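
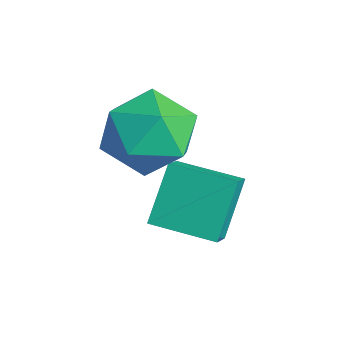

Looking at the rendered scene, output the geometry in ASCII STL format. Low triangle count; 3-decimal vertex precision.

solid 
facet normal -0.574 -0.800 0.175
outer loop
vertex -0.415 -0.742 -1.208
vertex 0.446 -1.473 -1.723
vertex 0.483 -1.233 -0.506
endloop
endfacet
facet normal -0.683 -0.295 0.668
outer loop
vertex -0.415 -0.742 -1.208
vertex 0.483 -1.233 -0.506
vertex 0.139 -0.053 -0.337
endloop
endfacet
facet normal -0.894 0.299 0.332
outer loop
vertex -0.415 -0.742 -1.208
vertex 0.139 -0.053 -0.337
vertex -0.111 0.436 -1.45
endloop
endfacet
facet normal -0.916 0.161 -0.368
outer loop
vertex -0.415 -0.742 -1.208
vertex -0.111 0.436 -1.45
vertex 0.079 -0.441 -2.306
endloop
endfacet
facet normal -0.718 -0.518 -0.465
outer loop
vertex -0.415 -0.742 -1.208
vertex 0.079 -0.441 -2.306
vertex 0.446 -1.473 -1.723
endloop
endfacet
facet normal -0.059 -0.158 0.986
outer loop
vertex 0.139 -0.053 -0.337
vertex 0.483 -1.233 -0.506
vertex 1.341 -0.359 -0.314
endloop
endfacet
facet normal 0.117 -0.975 0.189
outer loop
vertex 0.483 -1.233 -0.506
vertex 0.446 -1.473 -1.723
vertex 1.531 -1.236 -1.17
endloop
endfacet
facet normal -0.116 -0.520 -0.847
outer loop
vertex 0.446 -1.473 -1.723
vertex 0.079 -0.441 -2.306
vertex 1.281 -0.747 -2.283
endloop
endfacet
facet normal -0.435 0.579 -0.690
outer loop
vertex 0.079 -0.441 -2.306
vertex -0.111 0.436 -1.45
vertex 0.937 0.433 -2.114
endloop
endfacet
facet normal -0.401 0.802 0.442
outer loop
vertex -0.111 0.436 -1.45
vertex 0.139 -0.053 -0.337
vertex 0.974 0.673 -0.897
endloop
endfacet
facet normal 0.916 -0.161 0.368
outer loop
vertex 1.835 -0.058 -1.412
vertex 1.341 -0.359 -0.314
vertex 1.531 -1.236 -1.17
endloop
endfacet
facet normal 0.894 -0.299 -0.332
outer loop
vertex 1.835 -0.058 -1.412
vertex 1.531 -1.236 -1.17
vertex 1.281 -0.747 -2.283
endloop
endfacet
facet normal 0.683 0.295 -0.668
outer loop
vertex 1.835 -0.058 -1.412
vertex 1.281 -0.747 -2.283
vertex 0.937 0.433 -2.114
endloop
endfacet
facet normal 0.574 0.800 -0.175
outer loop
vertex 1.835 -0.058 -1.412
vertex 0.937 0.433 -2.114
vertex 0.974 0.673 -0.897
endloop
endfacet
facet normal 0.718 0.518 0.465
outer loop
vertex 1.835 -0.058 -1.412
vertex 0.974 0.673 -0.897
vertex 1.341 -0.359 -0.314
endloop
endfacet
facet normal 0.435 -0.579 0.690
outer loop
vertex 1.531 -1.236 -1.17
vertex 1.341 -0.359 -0.314
vertex 0.483 -1.233 -0.506
endloop
endfacet
facet normal 0.401 -0.802 -0.442
outer loop
vertex 1.281 -0.747 -2.283
vertex 1.531 -1.236 -1.17
vertex 0.446 -1.473 -1.723
endloop
endfacet
facet normal 0.059 0.158 -0.986
outer loop
vertex 0.937 0.433 -2.114
vertex 1.281 -0.747 -2.283
vertex 0.079 -0.441 -2.306
endloop
endfacet
facet normal -0.117 0.975 -0.189
outer loop
vertex 0.974 0.673 -0.897
vertex 0.937 0.433 -2.114
vertex -0.111 0.436 -1.45
endloop
endfacet
facet normal 0.116 0.520 0.847
outer loop
vertex 1.341 -0.359 -0.314
vertex 0.974 0.673 -0.897
vertex 0.139 -0.053 -0.337
endloop
endfacet
facet normal -0.672 -0.731 0.117
outer loop
vertex 2.001 -0.997 -3.286
vertex 1.375 -0.207 -1.954
vertex 1.389 -0.525 -3.854
endloop
endfacet
facet normal 0.375 -0.473 -0.797
outer loop
vertex 2.485 0.667 -4.046
vertex 2.001 -0.997 -3.286
vertex 1.389 -0.525 -3.854
endloop
endfacet
facet normal -0.673 -0.730 0.117
outer loop
vertex 1.389 -0.525 -3.854
vertex 1.375 -0.207 -1.954
vertex 0.763 0.266 -2.523
endloop
endfacet
facet normal -0.638 0.492 -0.592
outer loop
vertex 0.763 0.266 -2.523
vertex 2.485 0.667 -4.046
vertex 1.389 -0.525 -3.854
endloop
endfacet
facet normal 0.639 -0.492 0.592
outer loop
vertex 2.001 -0.997 -3.286
vertex 2.471 0.985 -2.146
vertex 1.375 -0.207 -1.954
endloop
endfacet
facet normal 0.375 -0.473 -0.797
outer loop
vertex 3.097 0.194 -3.477
vertex 2.001 -0.997 -3.286
vertex 2.485 0.667 -4.046
endloop
endfacet
facet normal 0.638 -0.492 0.592
outer loop
vertex 3.097 0.194 -3.477
vertex 2.471 0.985 -2.146
vertex 2.001 -0.997 -3.286
endloop
endfacet
facet normal -0.375 0.473 0.797
outer loop
vertex 1.375 -0.207 -1.954
vertex 2.471 0.985 -2.146
vertex 0.763 0.266 -2.523
endloop
endfacet
facet normal -0.638 0.492 -0.592
outer loop
vertex 1.859 1.457 -2.714
vertex 2.485 0.667 -4.046
vertex 0.763 0.266 -2.523
endloop
endfacet
facet normal -0.375 0.473 0.797
outer loop
vertex 0.763 0.266 -2.523
vertex 2.471 0.985 -2.146
vertex 1.859 1.457 -2.714
endloop
endfacet
facet normal 0.673 0.730 -0.117
outer loop
vertex 1.859 1.457 -2.714
vertex 3.097 0.194 -3.477
vertex 2.485 0.667 -4.046
endloop
endfacet
facet normal 0.673 0.731 -0.118
outer loop
vertex 2.471 0.985 -2.146
vertex 3.097 0.194 -3.477
vertex 1.859 1.457 -2.714
endloop
endfacet

endsolid


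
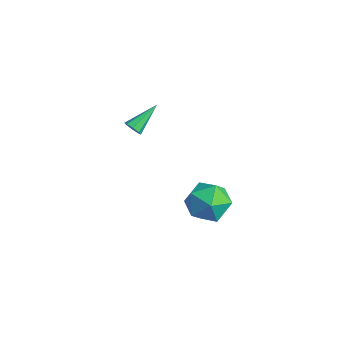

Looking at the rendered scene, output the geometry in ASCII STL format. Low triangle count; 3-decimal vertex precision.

solid 
facet normal 0.221 0.800 0.558
outer loop
vertex 3.492 -0.31 0.837
vertex 3.865 -1.035 1.729
vertex 4.647 -0.662 0.885
endloop
endfacet
facet normal 0.294 0.946 -0.136
outer loop
vertex 3.492 -0.31 0.837
vertex 4.647 -0.662 0.885
vertex 4.068 -0.635 -0.176
endloop
endfacet
facet normal -0.333 0.826 -0.454
outer loop
vertex 3.492 -0.31 0.837
vertex 4.068 -0.635 -0.176
vertex 2.928 -0.991 0.012
endloop
endfacet
facet normal -0.795 0.606 0.043
outer loop
vertex 3.492 -0.31 0.837
vertex 2.928 -0.991 0.012
vertex 2.803 -1.239 1.189
endloop
endfacet
facet normal -0.453 0.589 0.669
outer loop
vertex 3.492 -0.31 0.837
vertex 2.803 -1.239 1.189
vertex 3.865 -1.035 1.729
endloop
endfacet
facet normal 0.771 0.489 -0.408
outer loop
vertex 4.068 -0.635 -0.176
vertex 4.647 -0.662 0.885
vertex 4.797 -1.561 0.091
endloop
endfacet
facet normal 0.651 0.253 0.715
outer loop
vertex 4.647 -0.662 0.885
vertex 3.865 -1.035 1.729
vertex 4.672 -1.809 1.268
endloop
endfacet
facet normal -0.438 -0.087 0.895
outer loop
vertex 3.865 -1.035 1.729
vertex 2.803 -1.239 1.189
vertex 3.532 -2.165 1.456
endloop
endfacet
facet normal -0.991 -0.061 -0.118
outer loop
vertex 2.803 -1.239 1.189
vertex 2.928 -0.991 0.012
vertex 2.953 -2.138 0.395
endloop
endfacet
facet normal -0.244 0.295 -0.924
outer loop
vertex 2.928 -0.991 0.012
vertex 4.068 -0.635 -0.176
vertex 3.735 -1.765 -0.449
endloop
endfacet
facet normal 0.795 -0.606 -0.043
outer loop
vertex 4.108 -2.49 0.443
vertex 4.797 -1.561 0.091
vertex 4.672 -1.809 1.268
endloop
endfacet
facet normal 0.333 -0.826 0.454
outer loop
vertex 4.108 -2.49 0.443
vertex 4.672 -1.809 1.268
vertex 3.532 -2.165 1.456
endloop
endfacet
facet normal -0.294 -0.946 0.136
outer loop
vertex 4.108 -2.49 0.443
vertex 3.532 -2.165 1.456
vertex 2.953 -2.138 0.395
endloop
endfacet
facet normal -0.221 -0.800 -0.558
outer loop
vertex 4.108 -2.49 0.443
vertex 2.953 -2.138 0.395
vertex 3.735 -1.765 -0.449
endloop
endfacet
facet normal 0.453 -0.589 -0.669
outer loop
vertex 4.108 -2.49 0.443
vertex 3.735 -1.765 -0.449
vertex 4.797 -1.561 0.091
endloop
endfacet
facet normal 0.991 0.061 0.118
outer loop
vertex 4.672 -1.809 1.268
vertex 4.797 -1.561 0.091
vertex 4.647 -0.662 0.885
endloop
endfacet
facet normal 0.244 -0.295 0.924
outer loop
vertex 3.532 -2.165 1.456
vertex 4.672 -1.809 1.268
vertex 3.865 -1.035 1.729
endloop
endfacet
facet normal -0.771 -0.489 0.408
outer loop
vertex 2.953 -2.138 0.395
vertex 3.532 -2.165 1.456
vertex 2.803 -1.239 1.189
endloop
endfacet
facet normal -0.651 -0.253 -0.715
outer loop
vertex 3.735 -1.765 -0.449
vertex 2.953 -2.138 0.395
vertex 2.928 -0.991 0.012
endloop
endfacet
facet normal 0.438 0.087 -0.895
outer loop
vertex 4.797 -1.561 0.091
vertex 3.735 -1.765 -0.449
vertex 4.068 -0.635 -0.176
endloop
endfacet
facet normal 0.147 -0.848 -0.510
outer loop
vertex -2.047 -1.406 1.075
vertex -2.44 -1.621 1.319
vertex -2.386 -1.353 0.889
endloop
endfacet
facet normal 0.420 0.713 -0.562
outer loop
vertex -2.047 -1.406 1.075
vertex -2.386 -1.353 0.889
vertex -2.7 -0.119 2.221
endloop
endfacet
facet normal 0.147 -0.848 -0.510
outer loop
vertex -2.386 -1.353 0.889
vertex -2.44 -1.621 1.319
vertex -2.756 -1.457 0.955
endloop
endfacet
facet normal -0.308 0.661 -0.685
outer loop
vertex -2.386 -1.353 0.889
vertex -2.756 -1.457 0.955
vertex -2.7 -0.119 2.221
endloop
endfacet
facet normal 0.146 -0.848 -0.509
outer loop
vertex -2.756 -1.457 0.955
vertex -2.44 -1.621 1.319
vertex -2.941 -1.657 1.235
endloop
endfacet
facet normal -0.877 0.349 -0.330
outer loop
vertex -2.756 -1.457 0.955
vertex -2.941 -1.657 1.235
vertex -2.7 -0.119 2.221
endloop
endfacet
facet normal 0.146 -0.849 -0.508
outer loop
vertex -2.941 -1.657 1.235
vertex -2.44 -1.621 1.319
vertex -2.832 -1.835 1.564
endloop
endfacet
facet normal -0.955 -0.039 0.295
outer loop
vertex -2.941 -1.657 1.235
vertex -2.832 -1.835 1.564
vertex -2.7 -0.119 2.221
endloop
endfacet
facet normal 0.146 -0.849 -0.508
outer loop
vertex -2.832 -1.835 1.564
vertex -2.44 -1.621 1.319
vertex -2.493 -1.888 1.75
endloop
endfacet
facet normal -0.495 -0.277 0.823
outer loop
vertex -2.832 -1.835 1.564
vertex -2.493 -1.888 1.75
vertex -2.7 -0.119 2.221
endloop
endfacet
facet normal 0.148 -0.849 -0.508
outer loop
vertex -2.493 -1.888 1.75
vertex -2.44 -1.621 1.319
vertex -2.123 -1.784 1.684
endloop
endfacet
facet normal 0.232 -0.225 0.946
outer loop
vertex -2.493 -1.888 1.75
vertex -2.123 -1.784 1.684
vertex -2.7 -0.119 2.221
endloop
endfacet
facet normal 0.149 -0.848 -0.508
outer loop
vertex -2.123 -1.784 1.684
vertex -2.44 -1.621 1.319
vertex -1.938 -1.584 1.404
endloop
endfacet
facet normal 0.801 0.087 0.592
outer loop
vertex -2.123 -1.784 1.684
vertex -1.938 -1.584 1.404
vertex -2.7 -0.119 2.221
endloop
endfacet
facet normal 0.149 -0.848 -0.508
outer loop
vertex -1.938 -1.584 1.404
vertex -2.44 -1.621 1.319
vertex -2.047 -1.406 1.075
endloop
endfacet
facet normal 0.879 0.476 -0.034
outer loop
vertex -1.938 -1.584 1.404
vertex -2.047 -1.406 1.075
vertex -2.7 -0.119 2.221
endloop
endfacet

endsolid


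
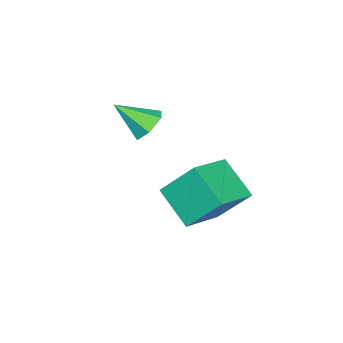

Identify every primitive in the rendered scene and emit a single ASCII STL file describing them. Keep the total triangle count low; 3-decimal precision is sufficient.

solid 
facet normal -0.976 -0.046 -0.212
outer loop
vertex -2.836 3.071 0.576
vertex -2.641 4.589 -0.649
vertex -2.425 1.727 -1.024
endloop
endfacet
facet normal -0.100 -0.774 0.625
outer loop
vertex -0.619 1.811 -0.631
vertex -2.836 3.071 0.576
vertex -2.425 1.727 -1.024
endloop
endfacet
facet normal -0.976 -0.046 -0.212
outer loop
vertex -2.425 1.727 -1.024
vertex -2.641 4.589 -0.649
vertex -2.23 3.244 -2.249
endloop
endfacet
facet normal 0.193 -0.631 -0.751
outer loop
vertex -2.23 3.244 -2.249
vertex -0.619 1.811 -0.631
vertex -2.425 1.727 -1.024
endloop
endfacet
facet normal -0.193 0.631 0.751
outer loop
vertex -2.836 3.071 0.576
vertex -0.835 4.673 -0.256
vertex -2.641 4.589 -0.649
endloop
endfacet
facet normal -0.100 -0.774 0.625
outer loop
vertex -1.03 3.156 0.969
vertex -2.836 3.071 0.576
vertex -0.619 1.811 -0.631
endloop
endfacet
facet normal -0.193 0.631 0.751
outer loop
vertex -1.03 3.156 0.969
vertex -0.835 4.673 -0.256
vertex -2.836 3.071 0.576
endloop
endfacet
facet normal 0.100 0.774 -0.625
outer loop
vertex -2.641 4.589 -0.649
vertex -0.835 4.673 -0.256
vertex -2.23 3.244 -2.249
endloop
endfacet
facet normal 0.193 -0.631 -0.751
outer loop
vertex -0.424 3.329 -1.856
vertex -0.619 1.811 -0.631
vertex -2.23 3.244 -2.249
endloop
endfacet
facet normal 0.100 0.774 -0.625
outer loop
vertex -2.23 3.244 -2.249
vertex -0.835 4.673 -0.256
vertex -0.424 3.329 -1.856
endloop
endfacet
facet normal 0.976 0.046 0.212
outer loop
vertex -0.424 3.329 -1.856
vertex -1.03 3.156 0.969
vertex -0.619 1.811 -0.631
endloop
endfacet
facet normal 0.976 0.046 0.212
outer loop
vertex -0.835 4.673 -0.256
vertex -1.03 3.156 0.969
vertex -0.424 3.329 -1.856
endloop
endfacet
facet normal -0.480 0.617 -0.623
outer loop
vertex -1.851 -0.536 0.584
vertex -2.527 -0.543 1.098
vertex -1.918 0.04 1.206
endloop
endfacet
facet normal 0.992 0.128 -0.012
outer loop
vertex -1.851 -0.536 0.584
vertex -1.918 0.04 1.206
vertex -1.693 -1.617 2.182
endloop
endfacet
facet normal -0.480 0.617 -0.623
outer loop
vertex -1.918 0.04 1.206
vertex -2.527 -0.543 1.098
vertex -2.594 0.033 1.72
endloop
endfacet
facet normal 0.527 0.483 0.699
outer loop
vertex -1.918 0.04 1.206
vertex -2.594 0.033 1.72
vertex -1.693 -1.617 2.182
endloop
endfacet
facet normal -0.479 0.618 -0.624
outer loop
vertex -2.594 0.033 1.72
vertex -2.527 -0.543 1.098
vertex -3.204 -0.549 1.612
endloop
endfacet
facet normal -0.278 0.115 0.954
outer loop
vertex -2.594 0.033 1.72
vertex -3.204 -0.549 1.612
vertex -1.693 -1.617 2.182
endloop
endfacet
facet normal -0.479 0.618 -0.624
outer loop
vertex -3.204 -0.549 1.612
vertex -2.527 -0.543 1.098
vertex -3.137 -1.125 0.99
endloop
endfacet
facet normal -0.618 -0.609 0.497
outer loop
vertex -3.204 -0.549 1.612
vertex -3.137 -1.125 0.99
vertex -1.693 -1.617 2.182
endloop
endfacet
facet normal -0.480 0.618 -0.623
outer loop
vertex -3.137 -1.125 0.99
vertex -2.527 -0.543 1.098
vertex -2.461 -1.118 0.476
endloop
endfacet
facet normal -0.152 -0.965 -0.214
outer loop
vertex -3.137 -1.125 0.99
vertex -2.461 -1.118 0.476
vertex -1.693 -1.617 2.182
endloop
endfacet
facet normal -0.480 0.618 -0.623
outer loop
vertex -2.461 -1.118 0.476
vertex -2.527 -0.543 1.098
vertex -1.851 -0.536 0.584
endloop
endfacet
facet normal 0.652 -0.597 -0.468
outer loop
vertex -2.461 -1.118 0.476
vertex -1.851 -0.536 0.584
vertex -1.693 -1.617 2.182
endloop
endfacet

endsolid


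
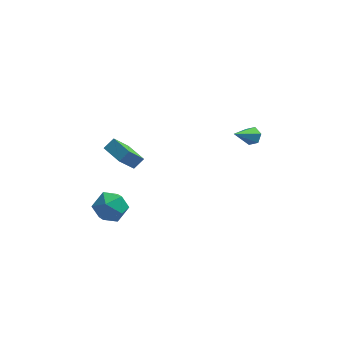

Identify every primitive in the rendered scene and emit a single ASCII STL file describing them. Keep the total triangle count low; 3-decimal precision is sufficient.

solid 
facet normal 0.005 0.004 1.000
outer loop
vertex -4.441 -1.549 -2.33
vertex -4.184 -2.752 -2.326
vertex -3.271 -1.928 -2.334
endloop
endfacet
facet normal 0.209 0.637 0.742
outer loop
vertex -4.441 -1.549 -2.33
vertex -3.271 -1.928 -2.334
vertex -3.614 -0.986 -3.047
endloop
endfacet
facet normal -0.317 0.888 0.332
outer loop
vertex -4.441 -1.549 -2.33
vertex -3.614 -0.986 -3.047
vertex -4.741 -1.227 -3.479
endloop
endfacet
facet normal -0.848 0.410 0.336
outer loop
vertex -4.441 -1.549 -2.33
vertex -4.741 -1.227 -3.479
vertex -5.093 -2.319 -3.034
endloop
endfacet
facet normal -0.648 -0.136 0.749
outer loop
vertex -4.441 -1.549 -2.33
vertex -5.093 -2.319 -3.034
vertex -4.184 -2.752 -2.326
endloop
endfacet
facet normal 0.781 0.532 0.328
outer loop
vertex -3.614 -0.986 -3.047
vertex -3.271 -1.928 -2.334
vertex -2.847 -1.841 -3.486
endloop
endfacet
facet normal 0.450 -0.492 0.745
outer loop
vertex -3.271 -1.928 -2.334
vertex -4.184 -2.752 -2.326
vertex -3.199 -2.933 -3.041
endloop
endfacet
facet normal -0.607 -0.719 0.340
outer loop
vertex -4.184 -2.752 -2.326
vertex -5.093 -2.319 -3.034
vertex -4.326 -3.174 -3.473
endloop
endfacet
facet normal -0.930 0.165 -0.330
outer loop
vertex -5.093 -2.319 -3.034
vertex -4.741 -1.227 -3.479
vertex -4.669 -2.232 -4.186
endloop
endfacet
facet normal -0.072 0.939 -0.337
outer loop
vertex -4.741 -1.227 -3.479
vertex -3.614 -0.986 -3.047
vertex -3.756 -1.408 -4.194
endloop
endfacet
facet normal 0.848 -0.410 -0.336
outer loop
vertex -3.499 -2.611 -4.19
vertex -2.847 -1.841 -3.486
vertex -3.199 -2.933 -3.041
endloop
endfacet
facet normal 0.317 -0.888 -0.332
outer loop
vertex -3.499 -2.611 -4.19
vertex -3.199 -2.933 -3.041
vertex -4.326 -3.174 -3.473
endloop
endfacet
facet normal -0.209 -0.637 -0.742
outer loop
vertex -3.499 -2.611 -4.19
vertex -4.326 -3.174 -3.473
vertex -4.669 -2.232 -4.186
endloop
endfacet
facet normal -0.005 -0.004 -1.000
outer loop
vertex -3.499 -2.611 -4.19
vertex -4.669 -2.232 -4.186
vertex -3.756 -1.408 -4.194
endloop
endfacet
facet normal 0.648 0.136 -0.749
outer loop
vertex -3.499 -2.611 -4.19
vertex -3.756 -1.408 -4.194
vertex -2.847 -1.841 -3.486
endloop
endfacet
facet normal 0.930 -0.165 0.330
outer loop
vertex -3.199 -2.933 -3.041
vertex -2.847 -1.841 -3.486
vertex -3.271 -1.928 -2.334
endloop
endfacet
facet normal 0.072 -0.939 0.337
outer loop
vertex -4.326 -3.174 -3.473
vertex -3.199 -2.933 -3.041
vertex -4.184 -2.752 -2.326
endloop
endfacet
facet normal -0.781 -0.532 -0.328
outer loop
vertex -4.669 -2.232 -4.186
vertex -4.326 -3.174 -3.473
vertex -5.093 -2.319 -3.034
endloop
endfacet
facet normal -0.450 0.492 -0.745
outer loop
vertex -3.756 -1.408 -4.194
vertex -4.669 -2.232 -4.186
vertex -4.741 -1.227 -3.479
endloop
endfacet
facet normal 0.607 0.719 -0.340
outer loop
vertex -2.847 -1.841 -3.486
vertex -3.756 -1.408 -4.194
vertex -3.614 -0.986 -3.047
endloop
endfacet
facet normal -0.405 -0.464 0.788
outer loop
vertex -2.852 -0.979 1.242
vertex -3.876 0.174 1.394
vertex -3.433 -1.421 0.683
endloop
endfacet
facet normal 0.661 -0.744 -0.098
outer loop
vertex -2.624 -0.494 -0.894
vertex -2.852 -0.979 1.242
vertex -3.433 -1.421 0.683
endloop
endfacet
facet normal -0.405 -0.464 0.788
outer loop
vertex -3.433 -1.421 0.683
vertex -3.876 0.174 1.394
vertex -4.458 -0.268 0.835
endloop
endfacet
facet normal -0.632 -0.482 -0.607
outer loop
vertex -4.458 -0.268 0.835
vertex -2.624 -0.494 -0.894
vertex -3.433 -1.421 0.683
endloop
endfacet
facet normal 0.632 0.481 0.607
outer loop
vertex -2.852 -0.979 1.242
vertex -3.067 1.101 -0.183
vertex -3.876 0.174 1.394
endloop
endfacet
facet normal 0.660 -0.745 -0.099
outer loop
vertex -2.042 -0.052 -0.335
vertex -2.852 -0.979 1.242
vertex -2.624 -0.494 -0.894
endloop
endfacet
facet normal 0.632 0.482 0.608
outer loop
vertex -2.042 -0.052 -0.335
vertex -3.067 1.101 -0.183
vertex -2.852 -0.979 1.242
endloop
endfacet
facet normal -0.660 0.744 0.099
outer loop
vertex -3.876 0.174 1.394
vertex -3.067 1.101 -0.183
vertex -4.458 -0.268 0.835
endloop
endfacet
facet normal -0.632 -0.481 -0.607
outer loop
vertex -3.648 0.659 -0.742
vertex -2.624 -0.494 -0.894
vertex -4.458 -0.268 0.835
endloop
endfacet
facet normal -0.661 0.744 0.098
outer loop
vertex -4.458 -0.268 0.835
vertex -3.067 1.101 -0.183
vertex -3.648 0.659 -0.742
endloop
endfacet
facet normal 0.405 0.464 -0.788
outer loop
vertex -3.648 0.659 -0.742
vertex -2.042 -0.052 -0.335
vertex -2.624 -0.494 -0.894
endloop
endfacet
facet normal 0.405 0.464 -0.788
outer loop
vertex -3.067 1.101 -0.183
vertex -2.042 -0.052 -0.335
vertex -3.648 0.659 -0.742
endloop
endfacet
facet normal 0.535 0.584 -0.611
outer loop
vertex 5.031 -0.767 3.163
vertex 4.487 -0.634 2.814
vertex 4.653 -0.251 3.325
endloop
endfacet
facet normal 0.452 0.052 0.890
outer loop
vertex 5.031 -0.767 3.163
vertex 4.653 -0.251 3.325
vertex 3.413 -1.806 4.046
endloop
endfacet
facet normal 0.535 0.584 -0.611
outer loop
vertex 4.653 -0.251 3.325
vertex 4.487 -0.634 2.814
vertex 4.109 -0.118 2.976
endloop
endfacet
facet normal -0.324 0.598 0.733
outer loop
vertex 4.653 -0.251 3.325
vertex 4.109 -0.118 2.976
vertex 3.413 -1.806 4.046
endloop
endfacet
facet normal 0.533 0.583 -0.613
outer loop
vertex 4.109 -0.118 2.976
vertex 4.487 -0.634 2.814
vertex 3.942 -0.502 2.466
endloop
endfacet
facet normal -0.922 0.387 0.011
outer loop
vertex 4.109 -0.118 2.976
vertex 3.942 -0.502 2.466
vertex 3.413 -1.806 4.046
endloop
endfacet
facet normal 0.533 0.583 -0.613
outer loop
vertex 3.942 -0.502 2.466
vertex 4.487 -0.634 2.814
vertex 4.32 -1.018 2.304
endloop
endfacet
facet normal -0.744 -0.371 -0.555
outer loop
vertex 3.942 -0.502 2.466
vertex 4.32 -1.018 2.304
vertex 3.413 -1.806 4.046
endloop
endfacet
facet normal 0.534 0.582 -0.613
outer loop
vertex 4.32 -1.018 2.304
vertex 4.487 -0.634 2.814
vertex 4.864 -1.151 2.652
endloop
endfacet
facet normal 0.031 -0.917 -0.399
outer loop
vertex 4.32 -1.018 2.304
vertex 4.864 -1.151 2.652
vertex 3.413 -1.806 4.046
endloop
endfacet
facet normal 0.535 0.582 -0.612
outer loop
vertex 4.864 -1.151 2.652
vertex 4.487 -0.634 2.814
vertex 5.031 -0.767 3.163
endloop
endfacet
facet normal 0.630 -0.706 0.324
outer loop
vertex 4.864 -1.151 2.652
vertex 5.031 -0.767 3.163
vertex 3.413 -1.806 4.046
endloop
endfacet

endsolid


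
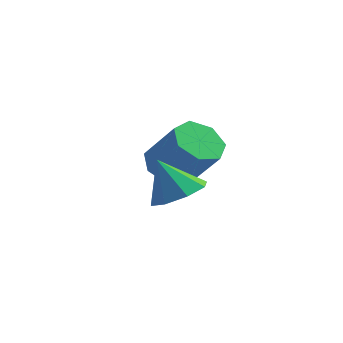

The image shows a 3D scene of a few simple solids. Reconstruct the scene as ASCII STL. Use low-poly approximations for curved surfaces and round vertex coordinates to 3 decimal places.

solid 
facet normal 0.454 0.093 -0.886
outer loop
vertex -1.161 -3.115 -3.526
vertex -1.636 -2.608 -3.716
vertex -0.995 -2.608 -3.388
endloop
endfacet
facet normal 0.489 -0.375 0.788
outer loop
vertex -1.161 -3.115 -3.526
vertex -0.995 -2.608 -3.388
vertex -2.144 -2.712 -2.724
endloop
endfacet
facet normal 0.454 0.093 -0.886
outer loop
vertex -0.995 -2.608 -3.388
vertex -1.636 -2.608 -3.716
vertex -1.204 -2.101 -3.442
endloop
endfacet
facet normal 0.461 0.280 0.842
outer loop
vertex -0.995 -2.608 -3.388
vertex -1.204 -2.101 -3.442
vertex -2.144 -2.712 -2.724
endloop
endfacet
facet normal 0.454 0.092 -0.886
outer loop
vertex -1.204 -2.101 -3.442
vertex -1.636 -2.608 -3.716
vertex -1.666 -1.891 -3.657
endloop
endfacet
facet normal 0.027 0.744 0.668
outer loop
vertex -1.204 -2.101 -3.442
vertex -1.666 -1.891 -3.657
vertex -2.144 -2.712 -2.724
endloop
endfacet
facet normal 0.453 0.092 -0.887
outer loop
vertex -1.666 -1.891 -3.657
vertex -1.636 -2.608 -3.716
vertex -2.111 -2.101 -3.906
endloop
endfacet
facet normal -0.557 0.744 0.369
outer loop
vertex -1.666 -1.891 -3.657
vertex -2.111 -2.101 -3.906
vertex -2.144 -2.712 -2.724
endloop
endfacet
facet normal 0.455 0.094 -0.886
outer loop
vertex -2.111 -2.101 -3.906
vertex -1.636 -2.608 -3.716
vertex -2.277 -2.608 -4.045
endloop
endfacet
facet normal -0.953 0.280 0.118
outer loop
vertex -2.111 -2.101 -3.906
vertex -2.277 -2.608 -4.045
vertex -2.144 -2.712 -2.724
endloop
endfacet
facet normal 0.455 0.094 -0.886
outer loop
vertex -2.277 -2.608 -4.045
vertex -1.636 -2.608 -3.716
vertex -2.067 -3.115 -3.991
endloop
endfacet
facet normal -0.924 -0.376 0.063
outer loop
vertex -2.277 -2.608 -4.045
vertex -2.067 -3.115 -3.991
vertex -2.144 -2.712 -2.724
endloop
endfacet
facet normal 0.455 0.094 -0.886
outer loop
vertex -2.067 -3.115 -3.991
vertex -1.636 -2.608 -3.716
vertex -1.605 -3.325 -3.776
endloop
endfacet
facet normal -0.491 -0.838 0.237
outer loop
vertex -2.067 -3.115 -3.991
vertex -1.605 -3.325 -3.776
vertex -2.144 -2.712 -2.724
endloop
endfacet
facet normal 0.454 0.094 -0.886
outer loop
vertex -1.605 -3.325 -3.776
vertex -1.636 -2.608 -3.716
vertex -1.161 -3.115 -3.526
endloop
endfacet
facet normal 0.094 -0.838 0.537
outer loop
vertex -1.605 -3.325 -3.776
vertex -1.161 -3.115 -3.526
vertex -2.144 -2.712 -2.724
endloop
endfacet
facet normal -0.656 0.170 -0.736
outer loop
vertex -2.772 0.367 -4.183
vertex -3.178 -0.179 -3.947
vertex -3.207 0.516 -3.761
endloop
endfacet
facet normal 0.291 0.956 -0.038
outer loop
vertex -2.772 0.367 -4.183
vertex -3.207 0.516 -3.761
vertex -1.835 0.124 -3.13
endloop
endfacet
facet normal 0.291 0.956 -0.039
outer loop
vertex -1.835 0.124 -3.13
vertex -3.207 0.516 -3.761
vertex -2.271 0.274 -2.707
endloop
endfacet
facet normal 0.656 -0.170 0.736
outer loop
vertex -1.835 0.124 -3.13
vertex -2.271 0.274 -2.707
vertex -2.242 -0.421 -2.893
endloop
endfacet
facet normal -0.655 0.170 -0.737
outer loop
vertex -3.207 0.516 -3.761
vertex -3.178 -0.179 -3.947
vertex -3.621 0.143 -3.479
endloop
endfacet
facet normal -0.364 0.784 0.503
outer loop
vertex -3.207 0.516 -3.761
vertex -3.621 0.143 -3.479
vertex -2.271 0.274 -2.707
endloop
endfacet
facet normal -0.365 0.783 0.505
outer loop
vertex -2.271 0.274 -2.707
vertex -3.621 0.143 -3.479
vertex -2.685 -0.1 -2.426
endloop
endfacet
facet normal 0.654 -0.170 0.737
outer loop
vertex -2.271 0.274 -2.707
vertex -2.685 -0.1 -2.426
vertex -2.242 -0.421 -2.893
endloop
endfacet
facet normal -0.655 0.170 -0.737
outer loop
vertex -3.621 0.143 -3.479
vertex -3.178 -0.179 -3.947
vertex -3.702 -0.473 -3.549
endloop
endfacet
facet normal -0.745 0.022 0.667
outer loop
vertex -3.621 0.143 -3.479
vertex -3.702 -0.473 -3.549
vertex -2.685 -0.1 -2.426
endloop
endfacet
facet normal -0.744 0.021 0.667
outer loop
vertex -2.685 -0.1 -2.426
vertex -3.702 -0.473 -3.549
vertex -2.765 -0.716 -2.496
endloop
endfacet
facet normal 0.655 -0.169 0.737
outer loop
vertex -2.685 -0.1 -2.426
vertex -2.765 -0.716 -2.496
vertex -2.242 -0.421 -2.893
endloop
endfacet
facet normal -0.655 0.170 -0.737
outer loop
vertex -3.702 -0.473 -3.549
vertex -3.178 -0.179 -3.947
vertex -3.388 -0.867 -3.919
endloop
endfacet
facet normal -0.565 -0.758 0.328
outer loop
vertex -3.702 -0.473 -3.549
vertex -3.388 -0.867 -3.919
vertex -2.765 -0.716 -2.496
endloop
endfacet
facet normal -0.565 -0.758 0.328
outer loop
vertex -2.765 -0.716 -2.496
vertex -3.388 -0.867 -3.919
vertex -2.451 -1.11 -2.866
endloop
endfacet
facet normal 0.655 -0.170 0.736
outer loop
vertex -2.765 -0.716 -2.496
vertex -2.451 -1.11 -2.866
vertex -2.242 -0.421 -2.893
endloop
endfacet
facet normal -0.654 0.170 -0.737
outer loop
vertex -3.388 -0.867 -3.919
vertex -3.178 -0.179 -3.947
vertex -2.916 -0.743 -4.309
endloop
endfacet
facet normal 0.040 -0.965 -0.258
outer loop
vertex -3.388 -0.867 -3.919
vertex -2.916 -0.743 -4.309
vertex -2.451 -1.11 -2.866
endloop
endfacet
facet normal 0.042 -0.965 -0.259
outer loop
vertex -2.451 -1.11 -2.866
vertex -2.916 -0.743 -4.309
vertex -1.98 -0.985 -3.256
endloop
endfacet
facet normal 0.655 -0.170 0.736
outer loop
vertex -2.451 -1.11 -2.866
vertex -1.98 -0.985 -3.256
vertex -2.242 -0.421 -2.893
endloop
endfacet
facet normal -0.655 0.169 -0.737
outer loop
vertex -2.916 -0.743 -4.309
vertex -3.178 -0.179 -3.947
vertex -2.642 -0.194 -4.427
endloop
endfacet
facet normal 0.615 -0.447 -0.650
outer loop
vertex -2.916 -0.743 -4.309
vertex -2.642 -0.194 -4.427
vertex -1.98 -0.985 -3.256
endloop
endfacet
facet normal 0.615 -0.447 -0.650
outer loop
vertex -1.98 -0.985 -3.256
vertex -2.642 -0.194 -4.427
vertex -1.706 -0.436 -3.374
endloop
endfacet
facet normal 0.656 -0.169 0.736
outer loop
vertex -1.98 -0.985 -3.256
vertex -1.706 -0.436 -3.374
vertex -2.242 -0.421 -2.893
endloop
endfacet
facet normal -0.655 0.169 -0.737
outer loop
vertex -2.642 -0.194 -4.427
vertex -3.178 -0.179 -3.947
vertex -2.772 0.367 -4.183
endloop
endfacet
facet normal 0.727 0.409 -0.552
outer loop
vertex -2.642 -0.194 -4.427
vertex -2.772 0.367 -4.183
vertex -1.706 -0.436 -3.374
endloop
endfacet
facet normal 0.727 0.408 -0.553
outer loop
vertex -1.706 -0.436 -3.374
vertex -2.772 0.367 -4.183
vertex -1.835 0.124 -3.13
endloop
endfacet
facet normal 0.656 -0.170 0.736
outer loop
vertex -1.706 -0.436 -3.374
vertex -1.835 0.124 -3.13
vertex -2.242 -0.421 -2.893
endloop
endfacet

endsolid


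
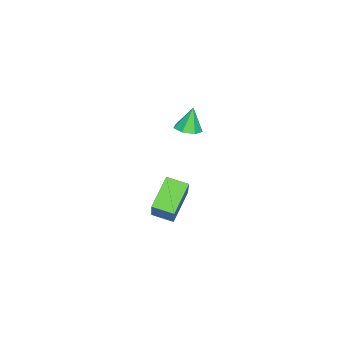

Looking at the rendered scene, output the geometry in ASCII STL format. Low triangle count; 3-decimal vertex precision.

solid 
facet normal 0.286 -0.096 -0.953
outer loop
vertex -0.781 1.414 3.522
vertex -1.161 1.976 3.351
vertex -0.492 1.947 3.555
endloop
endfacet
facet normal 0.627 -0.382 0.679
outer loop
vertex -0.781 1.414 3.522
vertex -0.492 1.947 3.555
vertex -1.539 2.104 4.609
endloop
endfacet
facet normal 0.287 -0.096 -0.953
outer loop
vertex -0.492 1.947 3.555
vertex -1.161 1.976 3.351
vertex -0.706 2.502 3.435
endloop
endfacet
facet normal 0.680 0.396 0.617
outer loop
vertex -0.492 1.947 3.555
vertex -0.706 2.502 3.435
vertex -1.539 2.104 4.609
endloop
endfacet
facet normal 0.287 -0.096 -0.953
outer loop
vertex -0.706 2.502 3.435
vertex -1.161 1.976 3.351
vertex -1.263 2.662 3.251
endloop
endfacet
facet normal 0.129 0.908 0.399
outer loop
vertex -0.706 2.502 3.435
vertex -1.263 2.662 3.251
vertex -1.539 2.104 4.609
endloop
endfacet
facet normal 0.286 -0.096 -0.953
outer loop
vertex -1.263 2.662 3.251
vertex -1.161 1.976 3.351
vertex -1.743 2.305 3.143
endloop
endfacet
facet normal -0.613 0.767 0.190
outer loop
vertex -1.263 2.662 3.251
vertex -1.743 2.305 3.143
vertex -1.539 2.104 4.609
endloop
endfacet
facet normal 0.287 -0.095 -0.953
outer loop
vertex -1.743 2.305 3.143
vertex -1.161 1.976 3.351
vertex -1.784 1.701 3.191
endloop
endfacet
facet normal -0.986 0.079 0.148
outer loop
vertex -1.743 2.305 3.143
vertex -1.784 1.701 3.191
vertex -1.539 2.104 4.609
endloop
endfacet
facet normal 0.287 -0.096 -0.953
outer loop
vertex -1.784 1.701 3.191
vertex -1.161 1.976 3.351
vertex -1.356 1.304 3.36
endloop
endfacet
facet normal -0.710 -0.636 0.303
outer loop
vertex -1.784 1.701 3.191
vertex -1.356 1.304 3.36
vertex -1.539 2.104 4.609
endloop
endfacet
facet normal 0.287 -0.096 -0.953
outer loop
vertex -1.356 1.304 3.36
vertex -1.161 1.976 3.351
vertex -0.781 1.414 3.522
endloop
endfacet
facet normal 0.009 -0.841 0.540
outer loop
vertex -1.356 1.304 3.36
vertex -0.781 1.414 3.522
vertex -1.539 2.104 4.609
endloop
endfacet
facet normal -0.821 0.077 0.565
outer loop
vertex -1.066 0.938 -0.312
vertex -1.148 2.042 -0.581
vertex -2.215 0.462 -1.916
endloop
endfacet
facet normal 0.072 -0.969 0.236
outer loop
vertex -0.672 0.318 -2.979
vertex -1.066 0.938 -0.312
vertex -2.215 0.462 -1.916
endloop
endfacet
facet normal -0.821 0.076 0.566
outer loop
vertex -2.215 0.462 -1.916
vertex -1.148 2.042 -0.581
vertex -2.298 1.566 -2.185
endloop
endfacet
facet normal -0.566 -0.235 -0.790
outer loop
vertex -2.298 1.566 -2.185
vertex -0.672 0.318 -2.979
vertex -2.215 0.462 -1.916
endloop
endfacet
facet normal 0.566 0.235 0.790
outer loop
vertex -1.066 0.938 -0.312
vertex 0.395 1.898 -1.644
vertex -1.148 2.042 -0.581
endloop
endfacet
facet normal 0.072 -0.969 0.236
outer loop
vertex 0.478 0.794 -1.375
vertex -1.066 0.938 -0.312
vertex -0.672 0.318 -2.979
endloop
endfacet
facet normal 0.566 0.235 0.790
outer loop
vertex 0.478 0.794 -1.375
vertex 0.395 1.898 -1.644
vertex -1.066 0.938 -0.312
endloop
endfacet
facet normal -0.072 0.969 -0.236
outer loop
vertex -1.148 2.042 -0.581
vertex 0.395 1.898 -1.644
vertex -2.298 1.566 -2.185
endloop
endfacet
facet normal -0.566 -0.235 -0.790
outer loop
vertex -0.754 1.422 -3.248
vertex -0.672 0.318 -2.979
vertex -2.298 1.566 -2.185
endloop
endfacet
facet normal -0.072 0.969 -0.236
outer loop
vertex -2.298 1.566 -2.185
vertex 0.395 1.898 -1.644
vertex -0.754 1.422 -3.248
endloop
endfacet
facet normal 0.821 -0.077 -0.566
outer loop
vertex -0.754 1.422 -3.248
vertex 0.478 0.794 -1.375
vertex -0.672 0.318 -2.979
endloop
endfacet
facet normal 0.821 -0.076 -0.566
outer loop
vertex 0.395 1.898 -1.644
vertex 0.478 0.794 -1.375
vertex -0.754 1.422 -3.248
endloop
endfacet

endsolid


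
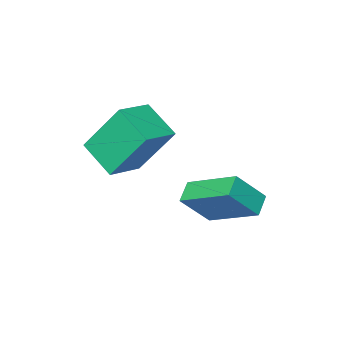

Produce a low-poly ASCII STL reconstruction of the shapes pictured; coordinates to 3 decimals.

solid 
facet normal -0.731 -0.503 0.461
outer loop
vertex 0.542 1.175 -2.902
vertex -0.023 2.888 -1.928
vertex -0.363 1.494 -3.989
endloop
endfacet
facet normal 0.276 -0.836 -0.475
outer loop
vertex 0.243 1.912 -4.372
vertex 0.542 1.175 -2.902
vertex -0.363 1.494 -3.989
endloop
endfacet
facet normal -0.731 -0.504 0.461
outer loop
vertex -0.363 1.494 -3.989
vertex -0.023 2.888 -1.928
vertex -0.929 3.207 -3.015
endloop
endfacet
facet normal -0.625 0.220 -0.749
outer loop
vertex -0.929 3.207 -3.015
vertex 0.243 1.912 -4.372
vertex -0.363 1.494 -3.989
endloop
endfacet
facet normal 0.625 -0.220 0.749
outer loop
vertex 0.542 1.175 -2.902
vertex 0.583 3.306 -2.311
vertex -0.023 2.888 -1.928
endloop
endfacet
facet normal 0.276 -0.836 -0.475
outer loop
vertex 1.149 1.593 -3.285
vertex 0.542 1.175 -2.902
vertex 0.243 1.912 -4.372
endloop
endfacet
facet normal 0.624 -0.220 0.750
outer loop
vertex 1.149 1.593 -3.285
vertex 0.583 3.306 -2.311
vertex 0.542 1.175 -2.902
endloop
endfacet
facet normal -0.276 0.835 0.475
outer loop
vertex -0.023 2.888 -1.928
vertex 0.583 3.306 -2.311
vertex -0.929 3.207 -3.015
endloop
endfacet
facet normal -0.624 0.220 -0.749
outer loop
vertex -0.322 3.625 -3.398
vertex 0.243 1.912 -4.372
vertex -0.929 3.207 -3.015
endloop
endfacet
facet normal -0.276 0.836 0.475
outer loop
vertex -0.929 3.207 -3.015
vertex 0.583 3.306 -2.311
vertex -0.322 3.625 -3.398
endloop
endfacet
facet normal 0.731 0.503 -0.461
outer loop
vertex -0.322 3.625 -3.398
vertex 1.149 1.593 -3.285
vertex 0.243 1.912 -4.372
endloop
endfacet
facet normal 0.731 0.503 -0.461
outer loop
vertex 0.583 3.306 -2.311
vertex 1.149 1.593 -3.285
vertex -0.322 3.625 -3.398
endloop
endfacet
facet normal -0.940 -0.219 -0.260
outer loop
vertex 1.987 -0.767 -1.392
vertex 1.284 0.159 0.37
vertex 1.886 0.506 -2.1
endloop
endfacet
facet normal 0.332 -0.438 -0.835
outer loop
vertex 3.156 0.801 -1.75
vertex 1.987 -0.767 -1.392
vertex 1.886 0.506 -2.1
endloop
endfacet
facet normal -0.940 -0.219 -0.260
outer loop
vertex 1.886 0.506 -2.1
vertex 1.284 0.159 0.37
vertex 1.184 1.431 -0.339
endloop
endfacet
facet normal -0.069 0.872 -0.485
outer loop
vertex 1.184 1.431 -0.339
vertex 3.156 0.801 -1.75
vertex 1.886 0.506 -2.1
endloop
endfacet
facet normal 0.069 -0.872 0.485
outer loop
vertex 1.987 -0.767 -1.392
vertex 2.554 0.454 0.72
vertex 1.284 0.159 0.37
endloop
endfacet
facet normal 0.333 -0.439 -0.834
outer loop
vertex 3.256 -0.471 -1.041
vertex 1.987 -0.767 -1.392
vertex 3.156 0.801 -1.75
endloop
endfacet
facet normal 0.069 -0.872 0.485
outer loop
vertex 3.256 -0.471 -1.041
vertex 2.554 0.454 0.72
vertex 1.987 -0.767 -1.392
endloop
endfacet
facet normal -0.332 0.439 0.835
outer loop
vertex 1.284 0.159 0.37
vertex 2.554 0.454 0.72
vertex 1.184 1.431 -0.339
endloop
endfacet
facet normal -0.069 0.871 -0.486
outer loop
vertex 2.453 1.727 0.012
vertex 3.156 0.801 -1.75
vertex 1.184 1.431 -0.339
endloop
endfacet
facet normal -0.333 0.438 0.835
outer loop
vertex 1.184 1.431 -0.339
vertex 2.554 0.454 0.72
vertex 2.453 1.727 0.012
endloop
endfacet
facet normal 0.940 0.219 0.260
outer loop
vertex 2.453 1.727 0.012
vertex 3.256 -0.471 -1.041
vertex 3.156 0.801 -1.75
endloop
endfacet
facet normal 0.940 0.219 0.260
outer loop
vertex 2.554 0.454 0.72
vertex 3.256 -0.471 -1.041
vertex 2.453 1.727 0.012
endloop
endfacet

endsolid


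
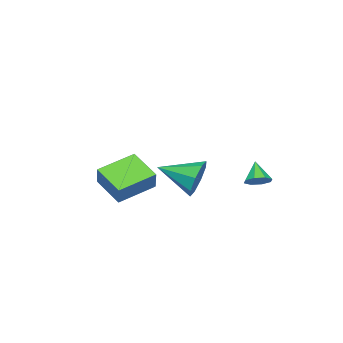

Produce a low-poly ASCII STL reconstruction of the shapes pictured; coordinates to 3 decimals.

solid 
facet normal -0.276 0.926 -0.256
outer loop
vertex 3.798 1.822 1.996
vertex 3.389 1.899 2.714
vertex 4.163 2.059 2.46
endloop
endfacet
facet normal 0.813 -0.367 -0.452
outer loop
vertex 3.798 1.822 1.996
vertex 4.163 2.059 2.46
vertex 3.811 0.481 3.106
endloop
endfacet
facet normal -0.276 0.926 -0.257
outer loop
vertex 4.163 2.059 2.46
vertex 3.389 1.899 2.714
vertex 4.074 2.202 3.072
endloop
endfacet
facet normal 0.974 -0.145 0.176
outer loop
vertex 4.163 2.059 2.46
vertex 4.074 2.202 3.072
vertex 3.811 0.481 3.106
endloop
endfacet
facet normal -0.276 0.926 -0.255
outer loop
vertex 4.074 2.202 3.072
vertex 3.389 1.899 2.714
vertex 3.584 2.167 3.475
endloop
endfacet
facet normal 0.637 -0.082 0.767
outer loop
vertex 4.074 2.202 3.072
vertex 3.584 2.167 3.475
vertex 3.811 0.481 3.106
endloop
endfacet
facet normal -0.276 0.927 -0.256
outer loop
vertex 3.584 2.167 3.475
vertex 3.389 1.899 2.714
vertex 2.979 1.975 3.432
endloop
endfacet
facet normal -0.002 -0.214 0.977
outer loop
vertex 3.584 2.167 3.475
vertex 2.979 1.975 3.432
vertex 3.811 0.481 3.106
endloop
endfacet
facet normal -0.275 0.927 -0.255
outer loop
vertex 2.979 1.975 3.432
vertex 3.389 1.899 2.714
vertex 2.615 1.739 2.968
endloop
endfacet
facet normal -0.567 -0.464 0.681
outer loop
vertex 2.979 1.975 3.432
vertex 2.615 1.739 2.968
vertex 3.811 0.481 3.106
endloop
endfacet
facet normal -0.276 0.926 -0.257
outer loop
vertex 2.615 1.739 2.968
vertex 3.389 1.899 2.714
vertex 2.704 1.596 2.356
endloop
endfacet
facet normal -0.727 -0.685 0.054
outer loop
vertex 2.615 1.739 2.968
vertex 2.704 1.596 2.356
vertex 3.811 0.481 3.106
endloop
endfacet
facet normal -0.276 0.926 -0.257
outer loop
vertex 2.704 1.596 2.356
vertex 3.389 1.899 2.714
vertex 3.194 1.63 1.953
endloop
endfacet
facet normal -0.390 -0.748 -0.537
outer loop
vertex 2.704 1.596 2.356
vertex 3.194 1.63 1.953
vertex 3.811 0.481 3.106
endloop
endfacet
facet normal -0.276 0.926 -0.257
outer loop
vertex 3.194 1.63 1.953
vertex 3.389 1.899 2.714
vertex 3.798 1.822 1.996
endloop
endfacet
facet normal 0.249 -0.616 -0.747
outer loop
vertex 3.194 1.63 1.953
vertex 3.798 1.822 1.996
vertex 3.811 0.481 3.106
endloop
endfacet
facet normal -0.859 0.431 0.278
outer loop
vertex 1.384 -2.069 2.316
vertex 1.782 -0.864 1.678
vertex 0.959 -2.374 1.476
endloop
endfacet
facet normal -0.280 -0.848 0.450
outer loop
vertex 2.358 -3.076 1.022
vertex 1.384 -2.069 2.316
vertex 0.959 -2.374 1.476
endloop
endfacet
facet normal -0.858 0.431 0.279
outer loop
vertex 0.959 -2.374 1.476
vertex 1.782 -0.864 1.678
vertex 1.356 -1.169 0.837
endloop
endfacet
facet normal -0.430 -0.308 -0.849
outer loop
vertex 1.356 -1.169 0.837
vertex 2.358 -3.076 1.022
vertex 0.959 -2.374 1.476
endloop
endfacet
facet normal 0.430 0.308 0.849
outer loop
vertex 1.384 -2.069 2.316
vertex 3.181 -1.566 1.224
vertex 1.782 -0.864 1.678
endloop
endfacet
facet normal -0.280 -0.848 0.449
outer loop
vertex 2.784 -2.771 1.863
vertex 1.384 -2.069 2.316
vertex 2.358 -3.076 1.022
endloop
endfacet
facet normal 0.429 0.309 0.849
outer loop
vertex 2.784 -2.771 1.863
vertex 3.181 -1.566 1.224
vertex 1.384 -2.069 2.316
endloop
endfacet
facet normal 0.280 0.848 -0.449
outer loop
vertex 1.782 -0.864 1.678
vertex 3.181 -1.566 1.224
vertex 1.356 -1.169 0.837
endloop
endfacet
facet normal -0.429 -0.308 -0.849
outer loop
vertex 2.756 -1.871 0.384
vertex 2.358 -3.076 1.022
vertex 1.356 -1.169 0.837
endloop
endfacet
facet normal 0.280 0.848 -0.450
outer loop
vertex 1.356 -1.169 0.837
vertex 3.181 -1.566 1.224
vertex 2.756 -1.871 0.384
endloop
endfacet
facet normal 0.858 -0.431 -0.278
outer loop
vertex 2.756 -1.871 0.384
vertex 2.784 -2.771 1.863
vertex 2.358 -3.076 1.022
endloop
endfacet
facet normal 0.859 -0.430 -0.278
outer loop
vertex 3.181 -1.566 1.224
vertex 2.784 -2.771 1.863
vertex 2.756 -1.871 0.384
endloop
endfacet
facet normal 0.515 0.425 -0.744
outer loop
vertex -1.014 1.644 1.035
vertex -1.442 1.573 0.698
vertex -1.278 1.971 1.039
endloop
endfacet
facet normal 0.286 0.220 0.933
outer loop
vertex -1.014 1.644 1.035
vertex -1.278 1.971 1.039
vertex -1.958 1.147 1.442
endloop
endfacet
facet normal 0.513 0.427 -0.745
outer loop
vertex -1.278 1.971 1.039
vertex -1.442 1.573 0.698
vertex -1.639 2.065 0.844
endloop
endfacet
facet normal -0.260 0.589 0.765
outer loop
vertex -1.278 1.971 1.039
vertex -1.639 2.065 0.844
vertex -1.958 1.147 1.442
endloop
endfacet
facet normal 0.516 0.427 -0.742
outer loop
vertex -1.639 2.065 0.844
vertex -1.442 1.573 0.698
vertex -1.884 1.871 0.562
endloop
endfacet
facet normal -0.794 0.501 0.345
outer loop
vertex -1.639 2.065 0.844
vertex -1.884 1.871 0.562
vertex -1.958 1.147 1.442
endloop
endfacet
facet normal 0.515 0.424 -0.745
outer loop
vertex -1.884 1.871 0.562
vertex -1.442 1.573 0.698
vertex -1.871 1.502 0.361
endloop
endfacet
facet normal -0.997 0.007 -0.078
outer loop
vertex -1.884 1.871 0.562
vertex -1.871 1.502 0.361
vertex -1.958 1.147 1.442
endloop
endfacet
facet normal 0.514 0.425 -0.745
outer loop
vertex -1.871 1.502 0.361
vertex -1.442 1.573 0.698
vertex -1.607 1.174 0.356
endloop
endfacet
facet normal -0.754 -0.603 -0.259
outer loop
vertex -1.871 1.502 0.361
vertex -1.607 1.174 0.356
vertex -1.958 1.147 1.442
endloop
endfacet
facet normal 0.515 0.425 -0.744
outer loop
vertex -1.607 1.174 0.356
vertex -1.442 1.573 0.698
vertex -1.246 1.08 0.552
endloop
endfacet
facet normal -0.205 -0.975 -0.090
outer loop
vertex -1.607 1.174 0.356
vertex -1.246 1.08 0.552
vertex -1.958 1.147 1.442
endloop
endfacet
facet normal 0.516 0.425 -0.744
outer loop
vertex -1.246 1.08 0.552
vertex -1.442 1.573 0.698
vertex -1.001 1.274 0.833
endloop
endfacet
facet normal 0.326 -0.887 0.328
outer loop
vertex -1.246 1.08 0.552
vertex -1.001 1.274 0.833
vertex -1.958 1.147 1.442
endloop
endfacet
facet normal 0.516 0.424 -0.744
outer loop
vertex -1.001 1.274 0.833
vertex -1.442 1.573 0.698
vertex -1.014 1.644 1.035
endloop
endfacet
facet normal 0.530 -0.392 0.752
outer loop
vertex -1.001 1.274 0.833
vertex -1.014 1.644 1.035
vertex -1.958 1.147 1.442
endloop
endfacet

endsolid


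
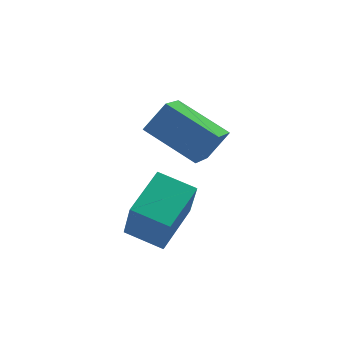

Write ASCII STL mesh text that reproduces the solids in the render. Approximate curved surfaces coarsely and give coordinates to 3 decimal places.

solid 
facet normal -0.573 0.781 0.248
outer loop
vertex -0.508 2.802 -3.157
vertex 0.58 3.503 -2.85
vertex -0.447 3.211 -4.305
endloop
endfacet
facet normal -0.818 -0.526 -0.231
outer loop
vertex 0.12 2.437 -4.55
vertex -0.508 2.802 -3.157
vertex -0.447 3.211 -4.305
endloop
endfacet
facet normal -0.573 0.782 0.247
outer loop
vertex -0.447 3.211 -4.305
vertex 0.58 3.503 -2.85
vertex 0.641 3.911 -3.998
endloop
endfacet
facet normal 0.050 0.335 -0.941
outer loop
vertex 0.641 3.911 -3.998
vertex 0.12 2.437 -4.55
vertex -0.447 3.211 -4.305
endloop
endfacet
facet normal -0.050 -0.335 0.941
outer loop
vertex -0.508 2.802 -3.157
vertex 1.147 2.729 -3.095
vertex 0.58 3.503 -2.85
endloop
endfacet
facet normal -0.818 -0.527 -0.231
outer loop
vertex 0.059 2.029 -3.402
vertex -0.508 2.802 -3.157
vertex 0.12 2.437 -4.55
endloop
endfacet
facet normal -0.050 -0.335 0.941
outer loop
vertex 0.059 2.029 -3.402
vertex 1.147 2.729 -3.095
vertex -0.508 2.802 -3.157
endloop
endfacet
facet normal 0.818 0.526 0.231
outer loop
vertex 0.58 3.503 -2.85
vertex 1.147 2.729 -3.095
vertex 0.641 3.911 -3.998
endloop
endfacet
facet normal 0.050 0.335 -0.941
outer loop
vertex 1.208 3.138 -4.243
vertex 0.12 2.437 -4.55
vertex 0.641 3.911 -3.998
endloop
endfacet
facet normal 0.818 0.527 0.231
outer loop
vertex 0.641 3.911 -3.998
vertex 1.147 2.729 -3.095
vertex 1.208 3.138 -4.243
endloop
endfacet
facet normal 0.573 -0.781 -0.247
outer loop
vertex 1.208 3.138 -4.243
vertex 0.059 2.029 -3.402
vertex 0.12 2.437 -4.55
endloop
endfacet
facet normal 0.573 -0.781 -0.248
outer loop
vertex 1.147 2.729 -3.095
vertex 0.059 2.029 -3.402
vertex 1.208 3.138 -4.243
endloop
endfacet
facet normal -0.684 -0.020 -0.729
outer loop
vertex 1.011 2.581 -2.045
vertex 0.359 3.752 -1.466
vertex 1.813 3.411 -2.821
endloop
endfacet
facet normal 0.446 -0.802 -0.397
outer loop
vertex 2.401 3.428 -2.194
vertex 1.011 2.581 -2.045
vertex 1.813 3.411 -2.821
endloop
endfacet
facet normal -0.684 -0.021 -0.729
outer loop
vertex 1.813 3.411 -2.821
vertex 0.359 3.752 -1.466
vertex 1.16 4.582 -2.242
endloop
endfacet
facet normal 0.577 0.597 -0.557
outer loop
vertex 1.16 4.582 -2.242
vertex 2.401 3.428 -2.194
vertex 1.813 3.411 -2.821
endloop
endfacet
facet normal -0.577 -0.597 0.557
outer loop
vertex 1.011 2.581 -2.045
vertex 0.947 3.769 -0.839
vertex 0.359 3.752 -1.466
endloop
endfacet
facet normal 0.446 -0.802 -0.397
outer loop
vertex 1.6 2.598 -1.418
vertex 1.011 2.581 -2.045
vertex 2.401 3.428 -2.194
endloop
endfacet
facet normal -0.576 -0.597 0.558
outer loop
vertex 1.6 2.598 -1.418
vertex 0.947 3.769 -0.839
vertex 1.011 2.581 -2.045
endloop
endfacet
facet normal -0.446 0.802 0.397
outer loop
vertex 0.359 3.752 -1.466
vertex 0.947 3.769 -0.839
vertex 1.16 4.582 -2.242
endloop
endfacet
facet normal 0.577 0.597 -0.558
outer loop
vertex 1.749 4.599 -1.615
vertex 2.401 3.428 -2.194
vertex 1.16 4.582 -2.242
endloop
endfacet
facet normal -0.446 0.802 0.397
outer loop
vertex 1.16 4.582 -2.242
vertex 0.947 3.769 -0.839
vertex 1.749 4.599 -1.615
endloop
endfacet
facet normal 0.684 0.021 0.729
outer loop
vertex 1.749 4.599 -1.615
vertex 1.6 2.598 -1.418
vertex 2.401 3.428 -2.194
endloop
endfacet
facet normal 0.684 0.021 0.729
outer loop
vertex 0.947 3.769 -0.839
vertex 1.6 2.598 -1.418
vertex 1.749 4.599 -1.615
endloop
endfacet

endsolid


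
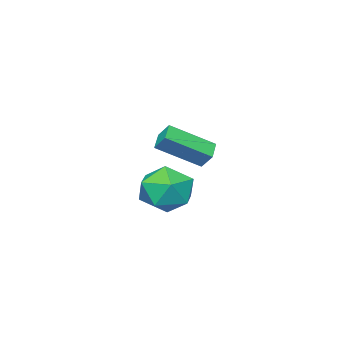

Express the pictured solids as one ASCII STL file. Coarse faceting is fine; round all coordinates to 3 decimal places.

solid 
facet normal -0.027 0.552 0.833
outer loop
vertex 3.403 2.285 -1.231
vertex 3.942 1.5 -0.693
vertex 4.496 2.294 -1.201
endloop
endfacet
facet normal -0.015 0.967 0.253
outer loop
vertex 3.403 2.285 -1.231
vertex 4.496 2.294 -1.201
vertex 3.973 2.529 -2.132
endloop
endfacet
facet normal -0.580 0.800 -0.150
outer loop
vertex 3.403 2.285 -1.231
vertex 3.973 2.529 -2.132
vertex 3.095 1.88 -2.199
endloop
endfacet
facet normal -0.942 0.282 0.182
outer loop
vertex 3.403 2.285 -1.231
vertex 3.095 1.88 -2.199
vertex 3.076 1.244 -1.31
endloop
endfacet
facet normal -0.600 0.129 0.789
outer loop
vertex 3.403 2.285 -1.231
vertex 3.076 1.244 -1.31
vertex 3.942 1.5 -0.693
endloop
endfacet
facet normal 0.574 0.811 -0.118
outer loop
vertex 3.973 2.529 -2.132
vertex 4.496 2.294 -1.201
vertex 4.864 1.896 -2.15
endloop
endfacet
facet normal 0.553 0.139 0.821
outer loop
vertex 4.496 2.294 -1.201
vertex 3.942 1.5 -0.693
vertex 4.845 1.26 -1.261
endloop
endfacet
facet normal -0.373 -0.546 0.750
outer loop
vertex 3.942 1.5 -0.693
vertex 3.076 1.244 -1.31
vertex 3.967 0.611 -1.328
endloop
endfacet
facet normal -0.925 -0.299 -0.234
outer loop
vertex 3.076 1.244 -1.31
vertex 3.095 1.88 -2.199
vertex 3.444 0.846 -2.259
endloop
endfacet
facet normal -0.341 0.540 -0.770
outer loop
vertex 3.095 1.88 -2.199
vertex 3.973 2.529 -2.132
vertex 3.998 1.64 -2.767
endloop
endfacet
facet normal 0.942 -0.282 -0.182
outer loop
vertex 4.537 0.855 -2.229
vertex 4.864 1.896 -2.15
vertex 4.845 1.26 -1.261
endloop
endfacet
facet normal 0.580 -0.800 0.150
outer loop
vertex 4.537 0.855 -2.229
vertex 4.845 1.26 -1.261
vertex 3.967 0.611 -1.328
endloop
endfacet
facet normal 0.015 -0.967 -0.253
outer loop
vertex 4.537 0.855 -2.229
vertex 3.967 0.611 -1.328
vertex 3.444 0.846 -2.259
endloop
endfacet
facet normal 0.027 -0.552 -0.833
outer loop
vertex 4.537 0.855 -2.229
vertex 3.444 0.846 -2.259
vertex 3.998 1.64 -2.767
endloop
endfacet
facet normal 0.600 -0.129 -0.789
outer loop
vertex 4.537 0.855 -2.229
vertex 3.998 1.64 -2.767
vertex 4.864 1.896 -2.15
endloop
endfacet
facet normal 0.925 0.299 0.234
outer loop
vertex 4.845 1.26 -1.261
vertex 4.864 1.896 -2.15
vertex 4.496 2.294 -1.201
endloop
endfacet
facet normal 0.341 -0.540 0.770
outer loop
vertex 3.967 0.611 -1.328
vertex 4.845 1.26 -1.261
vertex 3.942 1.5 -0.693
endloop
endfacet
facet normal -0.574 -0.811 0.118
outer loop
vertex 3.444 0.846 -2.259
vertex 3.967 0.611 -1.328
vertex 3.076 1.244 -1.31
endloop
endfacet
facet normal -0.553 -0.139 -0.821
outer loop
vertex 3.998 1.64 -2.767
vertex 3.444 0.846 -2.259
vertex 3.095 1.88 -2.199
endloop
endfacet
facet normal 0.373 0.546 -0.750
outer loop
vertex 4.864 1.896 -2.15
vertex 3.998 1.64 -2.767
vertex 3.973 2.529 -2.132
endloop
endfacet
facet normal -0.759 -0.489 0.430
outer loop
vertex 0.333 -2.247 -0.987
vertex 0.331 -1.717 -0.388
vertex -0.951 -1.128 -1.978
endloop
endfacet
facet normal 0.002 -0.662 -0.750
outer loop
vertex -0.291 -0.703 -2.352
vertex 0.333 -2.247 -0.987
vertex -0.951 -1.128 -1.978
endloop
endfacet
facet normal -0.758 -0.490 0.430
outer loop
vertex -0.951 -1.128 -1.978
vertex 0.331 -1.717 -0.388
vertex -0.953 -0.599 -1.378
endloop
endfacet
facet normal -0.651 0.568 -0.503
outer loop
vertex -0.953 -0.599 -1.378
vertex -0.291 -0.703 -2.352
vertex -0.951 -1.128 -1.978
endloop
endfacet
facet normal 0.651 -0.567 0.504
outer loop
vertex 0.333 -2.247 -0.987
vertex 0.991 -1.292 -0.762
vertex 0.331 -1.717 -0.388
endloop
endfacet
facet normal 0.001 -0.662 -0.749
outer loop
vertex 0.993 -1.821 -1.362
vertex 0.333 -2.247 -0.987
vertex -0.291 -0.703 -2.352
endloop
endfacet
facet normal 0.652 -0.568 0.503
outer loop
vertex 0.993 -1.821 -1.362
vertex 0.991 -1.292 -0.762
vertex 0.333 -2.247 -0.987
endloop
endfacet
facet normal -0.002 0.662 0.750
outer loop
vertex 0.331 -1.717 -0.388
vertex 0.991 -1.292 -0.762
vertex -0.953 -0.599 -1.378
endloop
endfacet
facet normal -0.652 0.567 -0.504
outer loop
vertex -0.293 -0.173 -1.753
vertex -0.291 -0.703 -2.352
vertex -0.953 -0.599 -1.378
endloop
endfacet
facet normal -0.001 0.662 0.749
outer loop
vertex -0.953 -0.599 -1.378
vertex 0.991 -1.292 -0.762
vertex -0.293 -0.173 -1.753
endloop
endfacet
facet normal 0.758 0.490 -0.431
outer loop
vertex -0.293 -0.173 -1.753
vertex 0.993 -1.821 -1.362
vertex -0.291 -0.703 -2.352
endloop
endfacet
facet normal 0.759 0.490 -0.430
outer loop
vertex 0.991 -1.292 -0.762
vertex 0.993 -1.821 -1.362
vertex -0.293 -0.173 -1.753
endloop
endfacet

endsolid


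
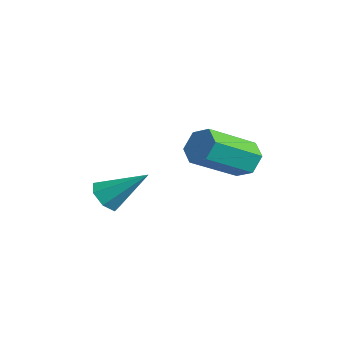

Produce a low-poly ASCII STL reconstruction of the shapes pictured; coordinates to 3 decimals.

solid 
facet normal -0.435 -0.654 -0.619
outer loop
vertex 2.247 -4.049 -4.174
vertex 1.749 -4.169 -3.697
vertex 1.758 -3.691 -4.208
endloop
endfacet
facet normal 0.523 0.664 -0.535
outer loop
vertex 2.247 -4.049 -4.174
vertex 1.758 -3.691 -4.208
vertex 2.531 -2.991 -2.583
endloop
endfacet
facet normal -0.434 -0.654 -0.619
outer loop
vertex 1.758 -3.691 -4.208
vertex 1.749 -4.169 -3.697
vertex 1.262 -3.693 -3.858
endloop
endfacet
facet normal -0.214 0.930 -0.299
outer loop
vertex 1.758 -3.691 -4.208
vertex 1.262 -3.693 -3.858
vertex 2.531 -2.991 -2.583
endloop
endfacet
facet normal -0.434 -0.654 -0.620
outer loop
vertex 1.262 -3.693 -3.858
vertex 1.749 -4.169 -3.697
vertex 1.132 -4.053 -3.387
endloop
endfacet
facet normal -0.682 0.660 0.316
outer loop
vertex 1.262 -3.693 -3.858
vertex 1.132 -4.053 -3.387
vertex 2.531 -2.991 -2.583
endloop
endfacet
facet normal -0.434 -0.654 -0.620
outer loop
vertex 1.132 -4.053 -3.387
vertex 1.749 -4.169 -3.697
vertex 1.467 -4.501 -3.149
endloop
endfacet
facet normal -0.529 0.055 0.847
outer loop
vertex 1.132 -4.053 -3.387
vertex 1.467 -4.501 -3.149
vertex 2.531 -2.991 -2.583
endloop
endfacet
facet normal -0.434 -0.654 -0.620
outer loop
vertex 1.467 -4.501 -3.149
vertex 1.749 -4.169 -3.697
vertex 2.014 -4.698 -3.324
endloop
endfacet
facet normal 0.132 -0.428 0.894
outer loop
vertex 1.467 -4.501 -3.149
vertex 2.014 -4.698 -3.324
vertex 2.531 -2.991 -2.583
endloop
endfacet
facet normal -0.434 -0.654 -0.619
outer loop
vertex 2.014 -4.698 -3.324
vertex 1.749 -4.169 -3.697
vertex 2.362 -4.497 -3.78
endloop
endfacet
facet normal 0.800 -0.426 0.423
outer loop
vertex 2.014 -4.698 -3.324
vertex 2.362 -4.497 -3.78
vertex 2.531 -2.991 -2.583
endloop
endfacet
facet normal -0.434 -0.655 -0.618
outer loop
vertex 2.362 -4.497 -3.78
vertex 1.749 -4.169 -3.697
vertex 2.247 -4.049 -4.174
endloop
endfacet
facet normal 0.975 0.061 -0.215
outer loop
vertex 2.362 -4.497 -3.78
vertex 2.247 -4.049 -4.174
vertex 2.531 -2.991 -2.583
endloop
endfacet
facet normal -0.147 0.859 -0.491
outer loop
vertex 3.317 0.652 -2.021
vertex 2.707 0.353 -2.361
vertex 2.632 0.719 -1.699
endloop
endfacet
facet normal 0.407 0.505 0.761
outer loop
vertex 3.317 0.652 -2.021
vertex 2.632 0.719 -1.699
vertex 3.623 -1.133 -0.999
endloop
endfacet
facet normal 0.407 0.505 0.761
outer loop
vertex 3.623 -1.133 -0.999
vertex 2.632 0.719 -1.699
vertex 2.938 -1.067 -0.677
endloop
endfacet
facet normal 0.148 -0.858 0.491
outer loop
vertex 3.623 -1.133 -0.999
vertex 2.938 -1.067 -0.677
vertex 3.013 -1.433 -1.339
endloop
endfacet
facet normal -0.148 0.858 -0.491
outer loop
vertex 2.632 0.719 -1.699
vertex 2.707 0.353 -2.361
vertex 2.022 0.419 -2.039
endloop
endfacet
facet normal -0.578 0.328 0.747
outer loop
vertex 2.632 0.719 -1.699
vertex 2.022 0.419 -2.039
vertex 2.938 -1.067 -0.677
endloop
endfacet
facet normal -0.578 0.329 0.747
outer loop
vertex 2.938 -1.067 -0.677
vertex 2.022 0.419 -2.039
vertex 2.328 -1.366 -1.017
endloop
endfacet
facet normal 0.147 -0.859 0.491
outer loop
vertex 2.938 -1.067 -0.677
vertex 2.328 -1.366 -1.017
vertex 3.013 -1.433 -1.339
endloop
endfacet
facet normal -0.148 0.858 -0.491
outer loop
vertex 2.022 0.419 -2.039
vertex 2.707 0.353 -2.361
vertex 2.097 0.053 -2.701
endloop
endfacet
facet normal -0.984 -0.177 -0.014
outer loop
vertex 2.022 0.419 -2.039
vertex 2.097 0.053 -2.701
vertex 2.328 -1.366 -1.017
endloop
endfacet
facet normal -0.984 -0.177 -0.014
outer loop
vertex 2.328 -1.366 -1.017
vertex 2.097 0.053 -2.701
vertex 2.403 -1.732 -1.679
endloop
endfacet
facet normal 0.147 -0.859 0.491
outer loop
vertex 2.328 -1.366 -1.017
vertex 2.403 -1.732 -1.679
vertex 3.013 -1.433 -1.339
endloop
endfacet
facet normal -0.148 0.858 -0.491
outer loop
vertex 2.097 0.053 -2.701
vertex 2.707 0.353 -2.361
vertex 2.782 -0.013 -3.023
endloop
endfacet
facet normal -0.406 -0.505 -0.761
outer loop
vertex 2.097 0.053 -2.701
vertex 2.782 -0.013 -3.023
vertex 2.403 -1.732 -1.679
endloop
endfacet
facet normal -0.407 -0.505 -0.761
outer loop
vertex 2.403 -1.732 -1.679
vertex 2.782 -0.013 -3.023
vertex 3.088 -1.799 -2.001
endloop
endfacet
facet normal 0.147 -0.859 0.491
outer loop
vertex 2.403 -1.732 -1.679
vertex 3.088 -1.799 -2.001
vertex 3.013 -1.433 -1.339
endloop
endfacet
facet normal -0.147 0.859 -0.491
outer loop
vertex 2.782 -0.013 -3.023
vertex 2.707 0.353 -2.361
vertex 3.392 0.286 -2.683
endloop
endfacet
facet normal 0.578 -0.329 -0.747
outer loop
vertex 2.782 -0.013 -3.023
vertex 3.392 0.286 -2.683
vertex 3.088 -1.799 -2.001
endloop
endfacet
facet normal 0.578 -0.329 -0.747
outer loop
vertex 3.088 -1.799 -2.001
vertex 3.392 0.286 -2.683
vertex 3.698 -1.499 -1.661
endloop
endfacet
facet normal 0.148 -0.858 0.491
outer loop
vertex 3.088 -1.799 -2.001
vertex 3.698 -1.499 -1.661
vertex 3.013 -1.433 -1.339
endloop
endfacet
facet normal -0.147 0.859 -0.491
outer loop
vertex 3.392 0.286 -2.683
vertex 2.707 0.353 -2.361
vertex 3.317 0.652 -2.021
endloop
endfacet
facet normal 0.984 0.177 0.014
outer loop
vertex 3.392 0.286 -2.683
vertex 3.317 0.652 -2.021
vertex 3.698 -1.499 -1.661
endloop
endfacet
facet normal 0.984 0.177 0.014
outer loop
vertex 3.698 -1.499 -1.661
vertex 3.317 0.652 -2.021
vertex 3.623 -1.133 -0.999
endloop
endfacet
facet normal 0.148 -0.858 0.491
outer loop
vertex 3.698 -1.499 -1.661
vertex 3.623 -1.133 -0.999
vertex 3.013 -1.433 -1.339
endloop
endfacet

endsolid


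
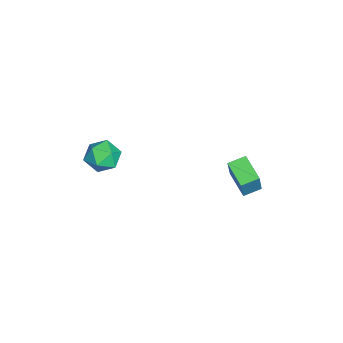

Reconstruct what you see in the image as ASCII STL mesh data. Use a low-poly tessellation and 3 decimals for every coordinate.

solid 
facet normal -0.802 0.509 0.312
outer loop
vertex 0.34 -1.827 1.209
vertex -0.135 -2.451 1.006
vertex 0.182 -2.408 1.75
endloop
endfacet
facet normal -0.221 0.696 0.683
outer loop
vertex 0.34 -1.827 1.209
vertex 0.182 -2.408 1.75
vertex 0.931 -2.107 1.686
endloop
endfacet
facet normal 0.266 0.938 0.221
outer loop
vertex 0.34 -1.827 1.209
vertex 0.931 -2.107 1.686
vertex 1.077 -1.964 0.903
endloop
endfacet
facet normal -0.013 0.901 -0.434
outer loop
vertex 0.34 -1.827 1.209
vertex 1.077 -1.964 0.903
vertex 0.418 -2.176 0.482
endloop
endfacet
facet normal -0.674 0.636 -0.377
outer loop
vertex 0.34 -1.827 1.209
vertex 0.418 -2.176 0.482
vertex -0.135 -2.451 1.006
endloop
endfacet
facet normal 0.041 0.109 0.993
outer loop
vertex 0.931 -2.107 1.686
vertex 0.182 -2.408 1.75
vertex 0.822 -2.904 1.778
endloop
endfacet
facet normal -0.898 -0.195 0.394
outer loop
vertex 0.182 -2.408 1.75
vertex -0.135 -2.451 1.006
vertex 0.163 -3.116 1.357
endloop
endfacet
facet normal -0.691 0.011 -0.723
outer loop
vertex -0.135 -2.451 1.006
vertex 0.418 -2.176 0.482
vertex 0.309 -2.973 0.574
endloop
endfacet
facet normal 0.378 0.442 -0.814
outer loop
vertex 0.418 -2.176 0.482
vertex 1.077 -1.964 0.903
vertex 1.058 -2.672 0.51
endloop
endfacet
facet normal 0.829 0.502 0.246
outer loop
vertex 1.077 -1.964 0.903
vertex 0.931 -2.107 1.686
vertex 1.375 -2.629 1.254
endloop
endfacet
facet normal 0.013 -0.901 0.434
outer loop
vertex 0.9 -3.253 1.051
vertex 0.822 -2.904 1.778
vertex 0.163 -3.116 1.357
endloop
endfacet
facet normal -0.266 -0.938 -0.221
outer loop
vertex 0.9 -3.253 1.051
vertex 0.163 -3.116 1.357
vertex 0.309 -2.973 0.574
endloop
endfacet
facet normal 0.221 -0.696 -0.683
outer loop
vertex 0.9 -3.253 1.051
vertex 0.309 -2.973 0.574
vertex 1.058 -2.672 0.51
endloop
endfacet
facet normal 0.802 -0.509 -0.312
outer loop
vertex 0.9 -3.253 1.051
vertex 1.058 -2.672 0.51
vertex 1.375 -2.629 1.254
endloop
endfacet
facet normal 0.674 -0.636 0.377
outer loop
vertex 0.9 -3.253 1.051
vertex 1.375 -2.629 1.254
vertex 0.822 -2.904 1.778
endloop
endfacet
facet normal -0.378 -0.442 0.814
outer loop
vertex 0.163 -3.116 1.357
vertex 0.822 -2.904 1.778
vertex 0.182 -2.408 1.75
endloop
endfacet
facet normal -0.829 -0.502 -0.246
outer loop
vertex 0.309 -2.973 0.574
vertex 0.163 -3.116 1.357
vertex -0.135 -2.451 1.006
endloop
endfacet
facet normal -0.041 -0.109 -0.993
outer loop
vertex 1.058 -2.672 0.51
vertex 0.309 -2.973 0.574
vertex 0.418 -2.176 0.482
endloop
endfacet
facet normal 0.898 0.195 -0.394
outer loop
vertex 1.375 -2.629 1.254
vertex 1.058 -2.672 0.51
vertex 1.077 -1.964 0.903
endloop
endfacet
facet normal 0.691 -0.011 0.723
outer loop
vertex 0.822 -2.904 1.778
vertex 1.375 -2.629 1.254
vertex 0.931 -2.107 1.686
endloop
endfacet
facet normal -0.791 -0.513 0.334
outer loop
vertex -2.884 2.057 -2.264
vertex -3.263 2.777 -2.056
vertex -3.478 2.121 -3.574
endloop
endfacet
facet normal 0.452 -0.857 -0.247
outer loop
vertex -2.457 2.783 -4.004
vertex -2.884 2.057 -2.264
vertex -3.478 2.121 -3.574
endloop
endfacet
facet normal -0.791 -0.512 0.333
outer loop
vertex -3.478 2.121 -3.574
vertex -3.263 2.777 -2.056
vertex -3.857 2.842 -3.366
endloop
endfacet
facet normal -0.413 0.046 -0.910
outer loop
vertex -3.857 2.842 -3.366
vertex -2.457 2.783 -4.004
vertex -3.478 2.121 -3.574
endloop
endfacet
facet normal 0.413 -0.046 0.910
outer loop
vertex -2.884 2.057 -2.264
vertex -2.242 3.439 -2.486
vertex -3.263 2.777 -2.056
endloop
endfacet
facet normal 0.451 -0.858 -0.247
outer loop
vertex -1.863 2.718 -2.694
vertex -2.884 2.057 -2.264
vertex -2.457 2.783 -4.004
endloop
endfacet
facet normal 0.413 -0.046 0.910
outer loop
vertex -1.863 2.718 -2.694
vertex -2.242 3.439 -2.486
vertex -2.884 2.057 -2.264
endloop
endfacet
facet normal -0.452 0.857 0.247
outer loop
vertex -3.263 2.777 -2.056
vertex -2.242 3.439 -2.486
vertex -3.857 2.842 -3.366
endloop
endfacet
facet normal -0.413 0.046 -0.910
outer loop
vertex -2.836 3.503 -3.796
vertex -2.457 2.783 -4.004
vertex -3.857 2.842 -3.366
endloop
endfacet
facet normal -0.451 0.858 0.247
outer loop
vertex -3.857 2.842 -3.366
vertex -2.242 3.439 -2.486
vertex -2.836 3.503 -3.796
endloop
endfacet
facet normal 0.791 0.513 -0.333
outer loop
vertex -2.836 3.503 -3.796
vertex -1.863 2.718 -2.694
vertex -2.457 2.783 -4.004
endloop
endfacet
facet normal 0.791 0.512 -0.334
outer loop
vertex -2.242 3.439 -2.486
vertex -1.863 2.718 -2.694
vertex -2.836 3.503 -3.796
endloop
endfacet

endsolid


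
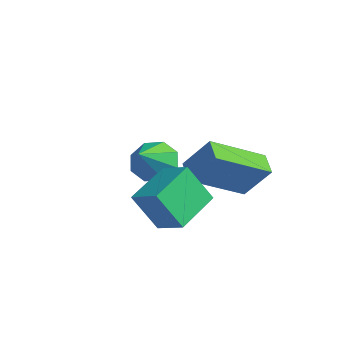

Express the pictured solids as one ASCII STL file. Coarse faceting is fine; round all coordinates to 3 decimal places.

solid 
facet normal -0.437 0.675 -0.594
outer loop
vertex 0.6 2.904 -2.617
vertex -0.059 2.961 -2.068
vertex 0.693 3.367 -2.159
endloop
endfacet
facet normal 0.990 -0.120 -0.080
outer loop
vertex 0.6 2.904 -2.617
vertex 0.693 3.367 -2.159
vertex 0.599 1.939 -1.172
endloop
endfacet
facet normal -0.437 0.676 -0.593
outer loop
vertex 0.693 3.367 -2.159
vertex -0.059 2.961 -2.068
vertex 0.346 3.592 -1.647
endloop
endfacet
facet normal 0.848 0.262 0.460
outer loop
vertex 0.693 3.367 -2.159
vertex 0.346 3.592 -1.647
vertex 0.599 1.939 -1.172
endloop
endfacet
facet normal -0.436 0.676 -0.594
outer loop
vertex 0.346 3.592 -1.647
vertex -0.059 2.961 -2.068
vertex -0.239 3.447 -1.382
endloop
endfacet
facet normal 0.329 0.307 0.893
outer loop
vertex 0.346 3.592 -1.647
vertex -0.239 3.447 -1.382
vertex 0.599 1.939 -1.172
endloop
endfacet
facet normal -0.435 0.677 -0.594
outer loop
vertex -0.239 3.447 -1.382
vertex -0.059 2.961 -2.068
vertex -0.719 3.018 -1.519
endloop
endfacet
facet normal -0.264 -0.012 0.964
outer loop
vertex -0.239 3.447 -1.382
vertex -0.719 3.018 -1.519
vertex 0.599 1.939 -1.172
endloop
endfacet
facet normal -0.436 0.676 -0.594
outer loop
vertex -0.719 3.018 -1.519
vertex -0.059 2.961 -2.068
vertex -0.812 2.555 -1.977
endloop
endfacet
facet normal -0.583 -0.509 0.633
outer loop
vertex -0.719 3.018 -1.519
vertex -0.812 2.555 -1.977
vertex 0.599 1.939 -1.172
endloop
endfacet
facet normal -0.436 0.677 -0.593
outer loop
vertex -0.812 2.555 -1.977
vertex -0.059 2.961 -2.068
vertex -0.465 2.33 -2.489
endloop
endfacet
facet normal -0.442 -0.892 0.092
outer loop
vertex -0.812 2.555 -1.977
vertex -0.465 2.33 -2.489
vertex 0.599 1.939 -1.172
endloop
endfacet
facet normal -0.436 0.677 -0.593
outer loop
vertex -0.465 2.33 -2.489
vertex -0.059 2.961 -2.068
vertex 0.12 2.475 -2.754
endloop
endfacet
facet normal 0.078 -0.937 -0.341
outer loop
vertex -0.465 2.33 -2.489
vertex 0.12 2.475 -2.754
vertex 0.599 1.939 -1.172
endloop
endfacet
facet normal -0.436 0.677 -0.593
outer loop
vertex 0.12 2.475 -2.754
vertex -0.059 2.961 -2.068
vertex 0.6 2.904 -2.617
endloop
endfacet
facet normal 0.670 -0.618 -0.412
outer loop
vertex 0.12 2.475 -2.754
vertex 0.6 2.904 -2.617
vertex 0.599 1.939 -1.172
endloop
endfacet
facet normal -0.501 -0.353 -0.791
outer loop
vertex 2.183 2.54 -1.102
vertex 2.471 4.449 -2.136
vertex 2.927 2.244 -1.441
endloop
endfacet
facet normal -0.132 -0.872 0.472
outer loop
vertex 3.649 2.751 -0.304
vertex 2.183 2.54 -1.102
vertex 2.927 2.244 -1.441
endloop
endfacet
facet normal -0.502 -0.353 -0.790
outer loop
vertex 2.927 2.244 -1.441
vertex 2.471 4.449 -2.136
vertex 3.215 4.152 -2.476
endloop
endfacet
facet normal 0.855 -0.341 -0.391
outer loop
vertex 3.215 4.152 -2.476
vertex 3.649 2.751 -0.304
vertex 2.927 2.244 -1.441
endloop
endfacet
facet normal -0.855 0.341 0.391
outer loop
vertex 2.183 2.54 -1.102
vertex 3.193 4.956 -0.999
vertex 2.471 4.449 -2.136
endloop
endfacet
facet normal -0.132 -0.871 0.473
outer loop
vertex 2.905 3.048 0.036
vertex 2.183 2.54 -1.102
vertex 3.649 2.751 -0.304
endloop
endfacet
facet normal -0.855 0.341 0.390
outer loop
vertex 2.905 3.048 0.036
vertex 3.193 4.956 -0.999
vertex 2.183 2.54 -1.102
endloop
endfacet
facet normal 0.132 0.871 -0.472
outer loop
vertex 2.471 4.449 -2.136
vertex 3.193 4.956 -0.999
vertex 3.215 4.152 -2.476
endloop
endfacet
facet normal 0.855 -0.341 -0.391
outer loop
vertex 3.937 4.66 -1.338
vertex 3.649 2.751 -0.304
vertex 3.215 4.152 -2.476
endloop
endfacet
facet normal 0.131 0.872 -0.472
outer loop
vertex 3.215 4.152 -2.476
vertex 3.193 4.956 -0.999
vertex 3.937 4.66 -1.338
endloop
endfacet
facet normal 0.502 0.352 0.790
outer loop
vertex 3.937 4.66 -1.338
vertex 2.905 3.048 0.036
vertex 3.649 2.751 -0.304
endloop
endfacet
facet normal 0.501 0.353 0.790
outer loop
vertex 3.193 4.956 -0.999
vertex 2.905 3.048 0.036
vertex 3.937 4.66 -1.338
endloop
endfacet
facet normal -0.277 -0.424 0.862
outer loop
vertex 3.389 1.89 -0.547
vertex 2.372 1.664 -0.985
vertex 3.958 0.397 -1.099
endloop
endfacet
facet normal 0.900 0.199 0.388
outer loop
vertex 4.388 1.056 -2.435
vertex 3.389 1.89 -0.547
vertex 3.958 0.397 -1.099
endloop
endfacet
facet normal -0.277 -0.425 0.862
outer loop
vertex 3.958 0.397 -1.099
vertex 2.372 1.664 -0.985
vertex 2.941 0.172 -1.537
endloop
endfacet
facet normal 0.336 -0.883 -0.327
outer loop
vertex 2.941 0.172 -1.537
vertex 4.388 1.056 -2.435
vertex 3.958 0.397 -1.099
endloop
endfacet
facet normal -0.337 0.883 0.327
outer loop
vertex 3.389 1.89 -0.547
vertex 2.802 2.323 -2.321
vertex 2.372 1.664 -0.985
endloop
endfacet
facet normal 0.900 0.200 0.388
outer loop
vertex 3.819 2.548 -1.883
vertex 3.389 1.89 -0.547
vertex 4.388 1.056 -2.435
endloop
endfacet
facet normal -0.336 0.883 0.327
outer loop
vertex 3.819 2.548 -1.883
vertex 2.802 2.323 -2.321
vertex 3.389 1.89 -0.547
endloop
endfacet
facet normal -0.900 -0.200 -0.388
outer loop
vertex 2.372 1.664 -0.985
vertex 2.802 2.323 -2.321
vertex 2.941 0.172 -1.537
endloop
endfacet
facet normal 0.337 -0.883 -0.327
outer loop
vertex 3.371 0.83 -2.873
vertex 4.388 1.056 -2.435
vertex 2.941 0.172 -1.537
endloop
endfacet
facet normal -0.900 -0.200 -0.388
outer loop
vertex 2.941 0.172 -1.537
vertex 2.802 2.323 -2.321
vertex 3.371 0.83 -2.873
endloop
endfacet
facet normal 0.277 0.425 -0.862
outer loop
vertex 3.371 0.83 -2.873
vertex 3.819 2.548 -1.883
vertex 4.388 1.056 -2.435
endloop
endfacet
facet normal 0.277 0.424 -0.862
outer loop
vertex 2.802 2.323 -2.321
vertex 3.819 2.548 -1.883
vertex 3.371 0.83 -2.873
endloop
endfacet

endsolid


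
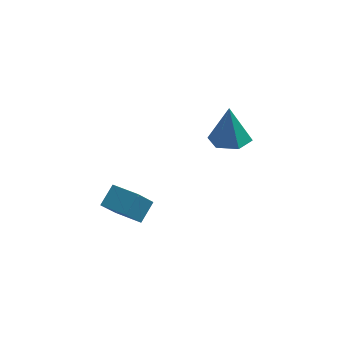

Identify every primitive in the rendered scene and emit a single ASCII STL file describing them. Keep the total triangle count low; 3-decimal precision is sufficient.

solid 
facet normal -0.341 -0.523 0.781
outer loop
vertex -0.276 -2.477 -1.236
vertex -1.709 -1.708 -1.346
vertex -0.726 -3.436 -2.074
endloop
endfacet
facet normal 0.879 -0.471 0.067
outer loop
vertex -0.151 -2.552 -3.394
vertex -0.276 -2.477 -1.236
vertex -0.726 -3.436 -2.074
endloop
endfacet
facet normal -0.340 -0.523 0.782
outer loop
vertex -0.726 -3.436 -2.074
vertex -1.709 -1.708 -1.346
vertex -2.159 -2.667 -2.183
endloop
endfacet
facet normal -0.334 -0.710 -0.621
outer loop
vertex -2.159 -2.667 -2.183
vertex -0.151 -2.552 -3.394
vertex -0.726 -3.436 -2.074
endloop
endfacet
facet normal 0.333 0.710 0.621
outer loop
vertex -0.276 -2.477 -1.236
vertex -1.134 -0.824 -2.666
vertex -1.709 -1.708 -1.346
endloop
endfacet
facet normal 0.879 -0.471 0.067
outer loop
vertex 0.299 -1.593 -2.557
vertex -0.276 -2.477 -1.236
vertex -0.151 -2.552 -3.394
endloop
endfacet
facet normal 0.334 0.710 0.620
outer loop
vertex 0.299 -1.593 -2.557
vertex -1.134 -0.824 -2.666
vertex -0.276 -2.477 -1.236
endloop
endfacet
facet normal -0.879 0.471 -0.067
outer loop
vertex -1.709 -1.708 -1.346
vertex -1.134 -0.824 -2.666
vertex -2.159 -2.667 -2.183
endloop
endfacet
facet normal -0.333 -0.710 -0.620
outer loop
vertex -1.584 -1.783 -3.504
vertex -0.151 -2.552 -3.394
vertex -2.159 -2.667 -2.183
endloop
endfacet
facet normal -0.879 0.471 -0.067
outer loop
vertex -2.159 -2.667 -2.183
vertex -1.134 -0.824 -2.666
vertex -1.584 -1.783 -3.504
endloop
endfacet
facet normal 0.340 0.523 -0.782
outer loop
vertex -1.584 -1.783 -3.504
vertex 0.299 -1.593 -2.557
vertex -0.151 -2.552 -3.394
endloop
endfacet
facet normal 0.340 0.523 -0.781
outer loop
vertex -1.134 -0.824 -2.666
vertex 0.299 -1.593 -2.557
vertex -1.584 -1.783 -3.504
endloop
endfacet
facet normal 0.043 -0.083 -0.996
outer loop
vertex 4.582 -0.222 2.465
vertex 4.027 -1.17 2.52
vertex 3.483 -0.219 2.417
endloop
endfacet
facet normal -0.012 0.946 0.325
outer loop
vertex 4.582 -0.222 2.465
vertex 3.483 -0.219 2.417
vertex 3.933 -0.99 4.68
endloop
endfacet
facet normal 0.043 -0.083 -0.996
outer loop
vertex 3.483 -0.219 2.417
vertex 4.027 -1.17 2.52
vertex 2.928 -1.167 2.472
endloop
endfacet
facet normal -0.807 0.491 0.328
outer loop
vertex 3.483 -0.219 2.417
vertex 2.928 -1.167 2.472
vertex 3.933 -0.99 4.68
endloop
endfacet
facet normal 0.043 -0.083 -0.996
outer loop
vertex 2.928 -1.167 2.472
vertex 4.027 -1.17 2.52
vertex 3.471 -2.118 2.575
endloop
endfacet
facet normal -0.813 -0.420 0.404
outer loop
vertex 2.928 -1.167 2.472
vertex 3.471 -2.118 2.575
vertex 3.933 -0.99 4.68
endloop
endfacet
facet normal 0.042 -0.083 -0.996
outer loop
vertex 3.471 -2.118 2.575
vertex 4.027 -1.17 2.52
vertex 4.57 -2.121 2.622
endloop
endfacet
facet normal -0.023 -0.879 0.476
outer loop
vertex 3.471 -2.118 2.575
vertex 4.57 -2.121 2.622
vertex 3.933 -0.99 4.68
endloop
endfacet
facet normal 0.042 -0.083 -0.996
outer loop
vertex 4.57 -2.121 2.622
vertex 4.027 -1.17 2.52
vertex 5.126 -1.173 2.567
endloop
endfacet
facet normal 0.772 -0.425 0.473
outer loop
vertex 4.57 -2.121 2.622
vertex 5.126 -1.173 2.567
vertex 3.933 -0.99 4.68
endloop
endfacet
facet normal 0.042 -0.083 -0.996
outer loop
vertex 5.126 -1.173 2.567
vertex 4.027 -1.17 2.52
vertex 4.582 -0.222 2.465
endloop
endfacet
facet normal 0.778 0.487 0.397
outer loop
vertex 5.126 -1.173 2.567
vertex 4.582 -0.222 2.465
vertex 3.933 -0.99 4.68
endloop
endfacet

endsolid
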